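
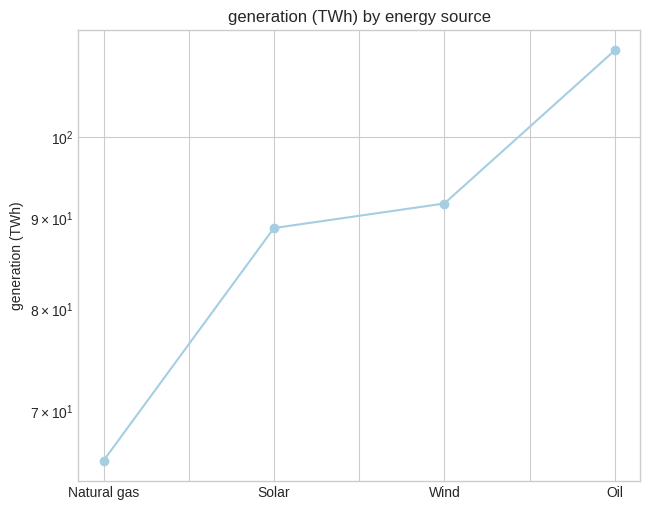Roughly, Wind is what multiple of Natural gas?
Wind ≈ 90, Natural gas ≈ 65; 90/65 ≈ 1.38.

≈ 1.38×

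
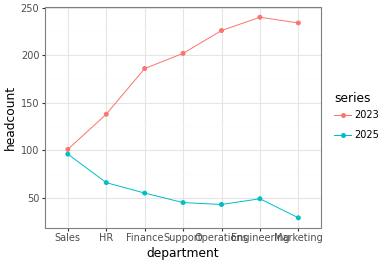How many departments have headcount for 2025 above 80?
1

Above 80: Sales.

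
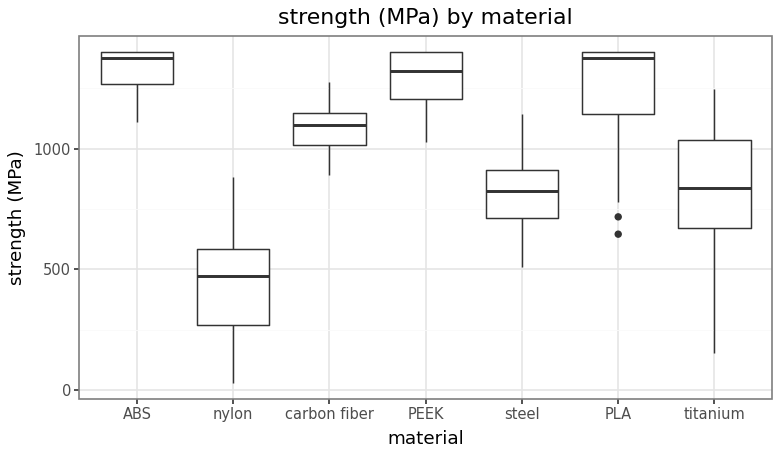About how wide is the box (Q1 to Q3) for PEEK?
Q3 ≈ 1400, Q1 ≈ 1200; IQR ≈ 200.

≈ 200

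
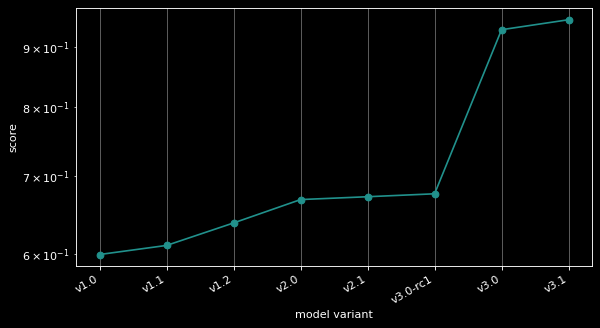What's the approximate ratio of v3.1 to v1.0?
≈ 1.58×

v3.1 ≈ 0.95, v1.0 ≈ 0.60; 0.95/0.60 ≈ 1.58.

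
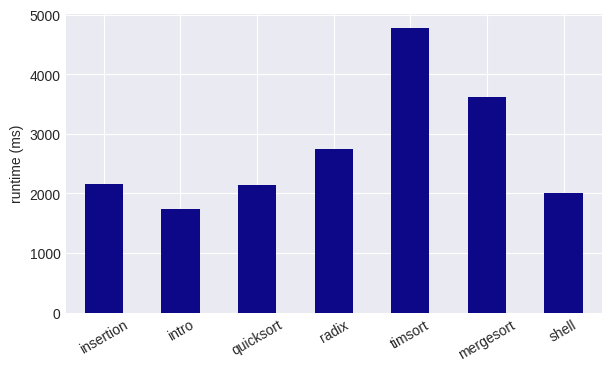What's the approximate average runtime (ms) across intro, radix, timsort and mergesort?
(1500 + 2500 + 5000 + 3500) / 4 ≈ 3125.

≈ 3125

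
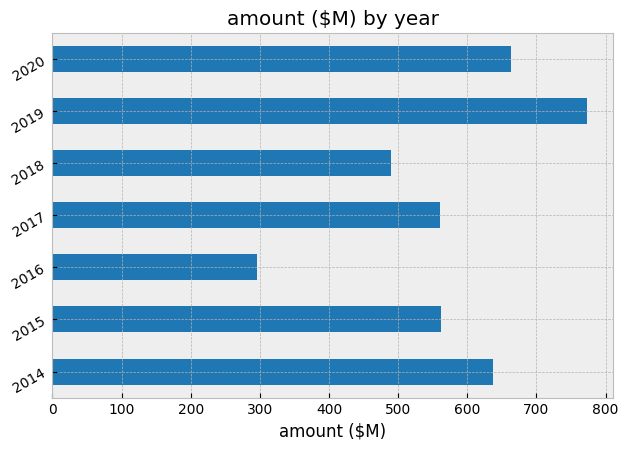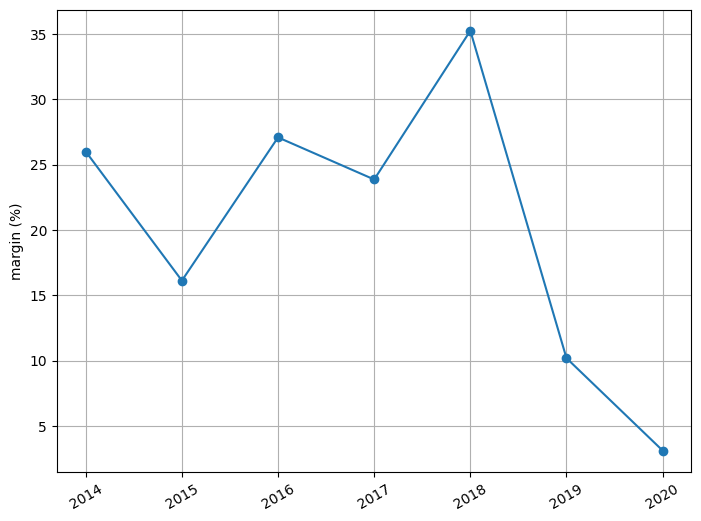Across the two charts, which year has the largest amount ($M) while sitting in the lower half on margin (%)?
Chart 2 median margin (%) ≈ 25; below-median years: 2015, 2019, 2020. Among those, 2019 has the highest amount ($M) (≈ 800).

2019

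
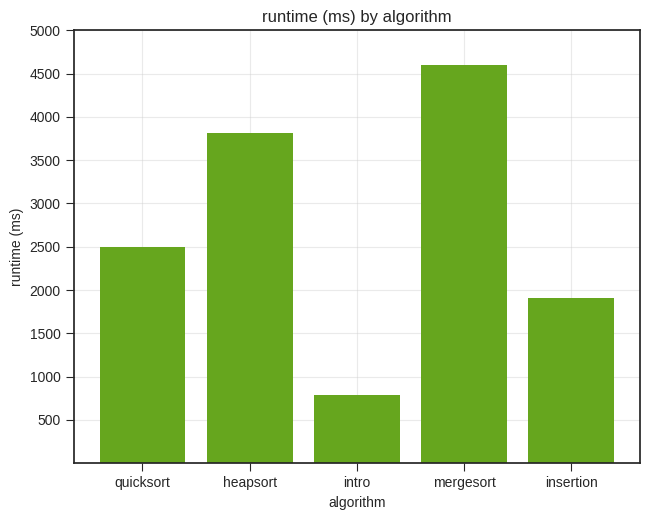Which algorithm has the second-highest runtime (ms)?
heapsort

Top 3: mergesort ≈ 4500, heapsort ≈ 4000, quicksort ≈ 2500.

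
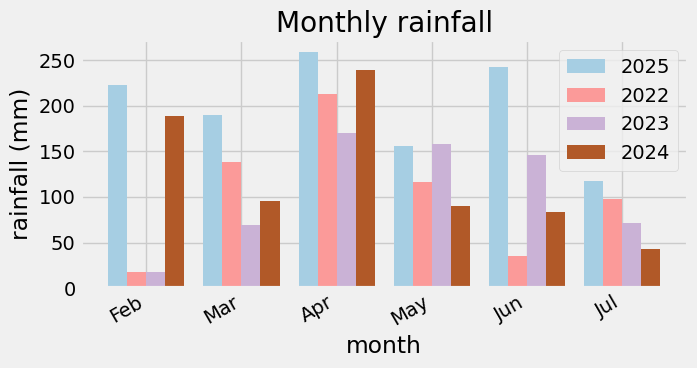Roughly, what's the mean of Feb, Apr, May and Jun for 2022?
(25 + 225 + 125 + 25) / 4 ≈ 100.

≈ 100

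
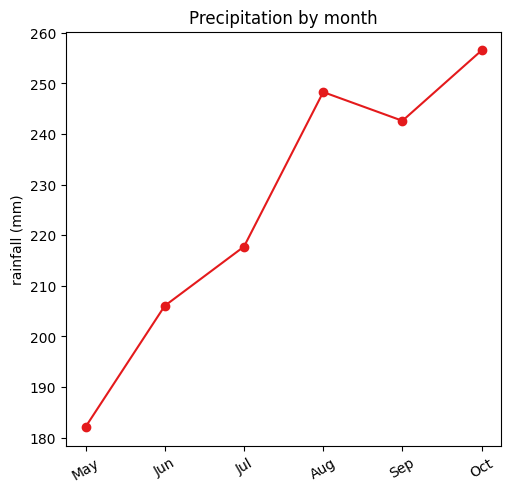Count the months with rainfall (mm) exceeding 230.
Above 230: Aug, Sep, Oct.

3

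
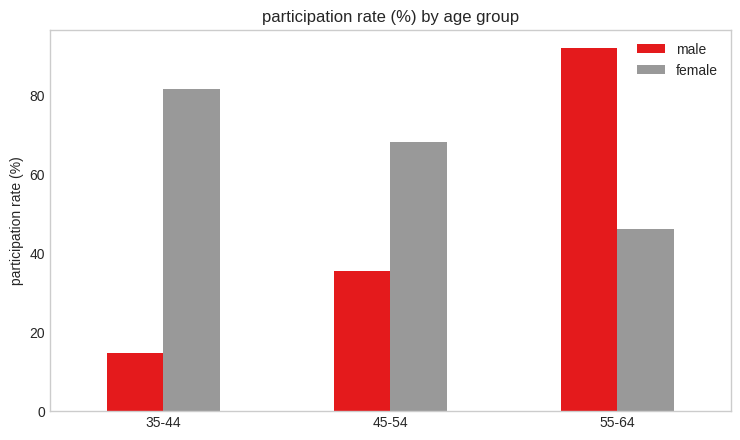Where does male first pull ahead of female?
55-64

45-54: male ≈ 40 vs female ≈ 70 (not yet); 55-64: male ≈ 90 vs female ≈ 50 (first crossover).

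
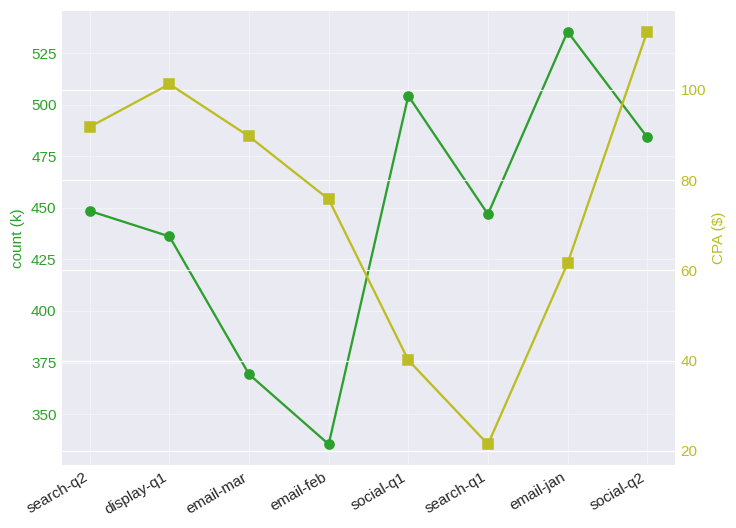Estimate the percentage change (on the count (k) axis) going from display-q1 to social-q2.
≈ +9.1%

display-q1 ≈ 440, social-q2 ≈ 480; (480 − 440) / 440 ≈ +9.1%.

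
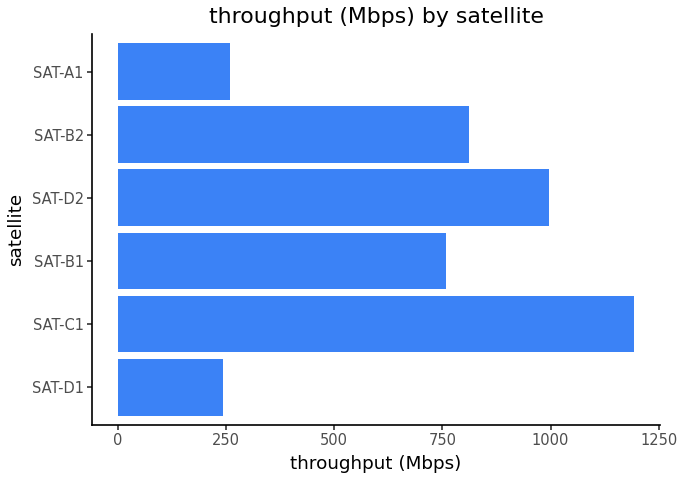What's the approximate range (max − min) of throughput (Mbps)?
Max SAT-C1 ≈ 1200, min SAT-D1 ≈ 200; range ≈ 1000.

≈ 1000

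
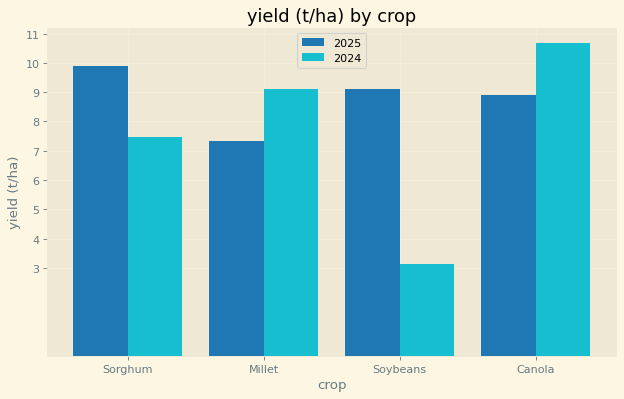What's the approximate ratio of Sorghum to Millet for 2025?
Sorghum ≈ 10, Millet ≈ 7; 10/7 ≈ 1.43.

≈ 1.43×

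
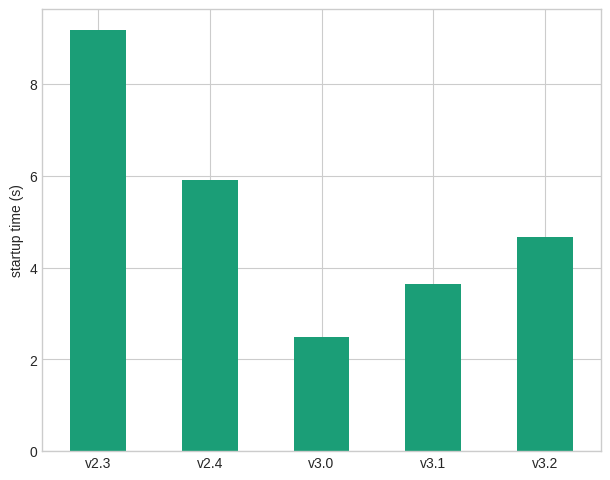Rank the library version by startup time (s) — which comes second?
Top 3: v2.3 ≈ 9, v2.4 ≈ 6, v3.2 ≈ 5.

v2.4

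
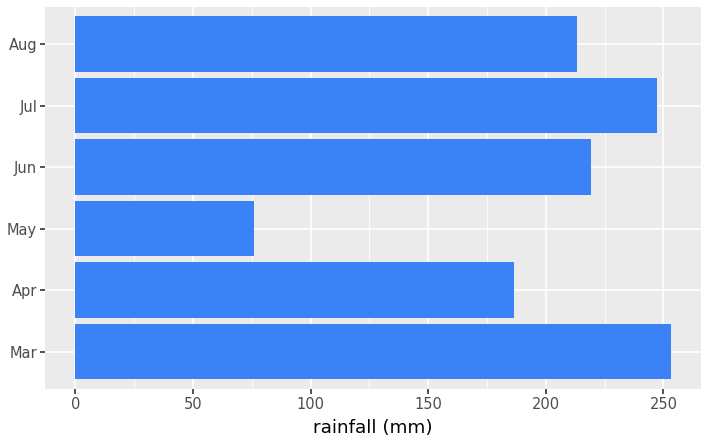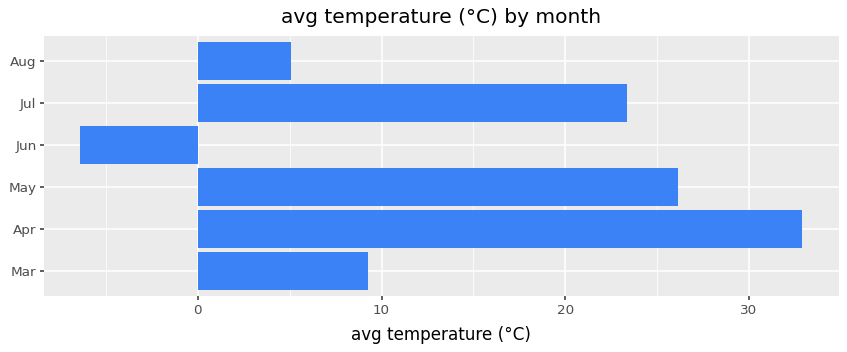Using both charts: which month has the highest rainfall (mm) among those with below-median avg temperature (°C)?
Mar

Chart 2 median avg temperature (°C) ≈ 15; below-median months: Mar, Jun, Aug. Among those, Mar has the highest rainfall (mm) (≈ 250).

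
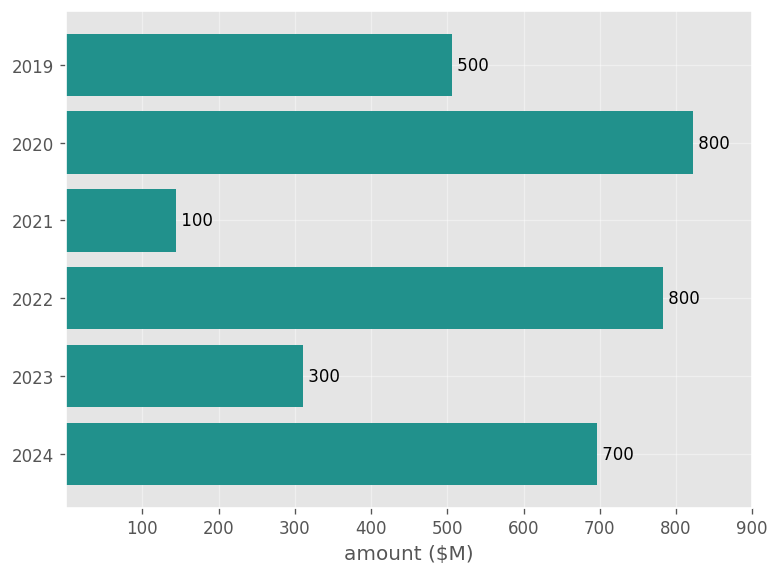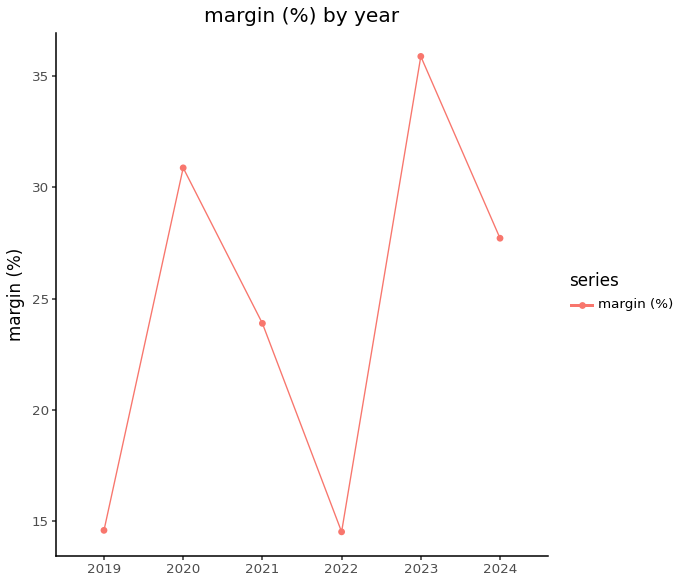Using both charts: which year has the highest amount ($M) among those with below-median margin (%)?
2022

Chart 2 median margin (%) ≈ 25; below-median years: 2019, 2021, 2022. Among those, 2022 has the highest amount ($M) (≈ 800).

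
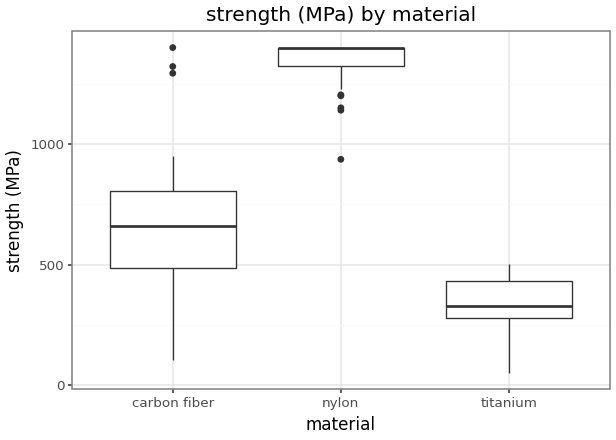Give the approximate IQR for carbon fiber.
≈ 300

Q3 ≈ 800, Q1 ≈ 500; IQR ≈ 300.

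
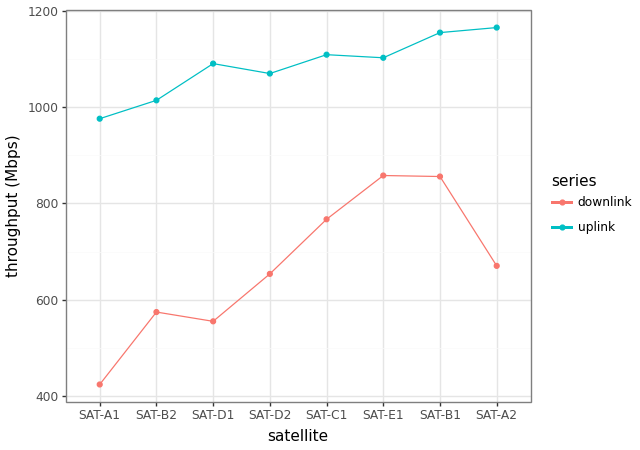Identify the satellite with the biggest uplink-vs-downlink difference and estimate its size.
SAT-A1: uplink ≈ 1000, downlink ≈ 400 → gap ≈ 600. Next-largest (SAT-D1) is only ≈ 500.

SAT-A1, ≈ 600 Mbps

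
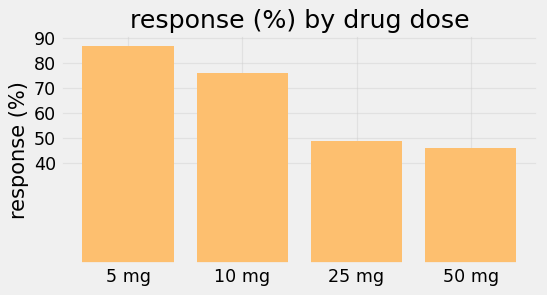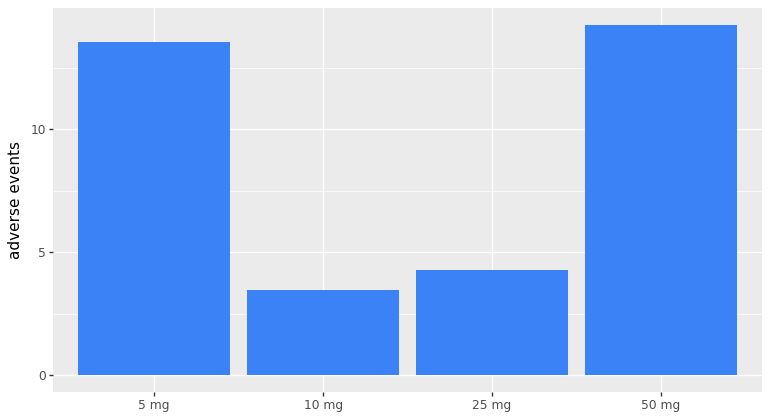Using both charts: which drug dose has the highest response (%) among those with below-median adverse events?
Chart 2 median adverse events ≈ 8; below-median drug doses: 10 mg, 25 mg. Among those, 10 mg has the highest response (%) (≈ 80).

10 mg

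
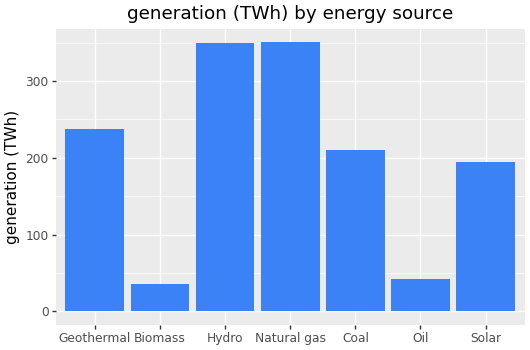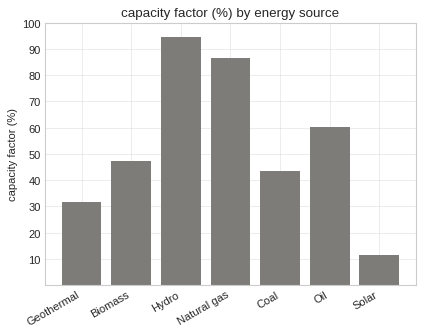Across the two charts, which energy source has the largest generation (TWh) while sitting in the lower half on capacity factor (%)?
Chart 2 median capacity factor (%) ≈ 50; below-median energy sources: Geothermal, Coal, Solar. Among those, Geothermal has the highest generation (TWh) (≈ 250).

Geothermal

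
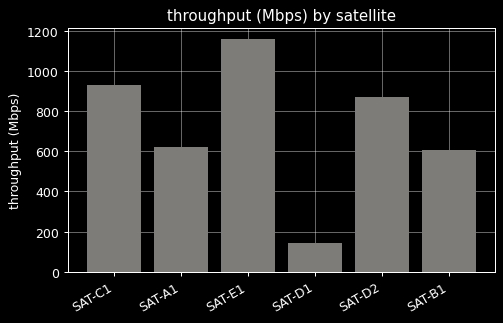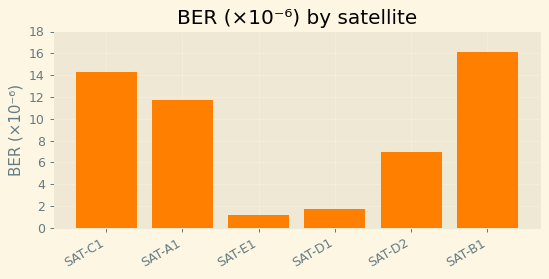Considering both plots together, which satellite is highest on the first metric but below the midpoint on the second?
SAT-E1

Chart 2 median BER (×10⁻⁶) ≈ 10; below-median satellites: SAT-E1, SAT-D1, SAT-D2. Among those, SAT-E1 has the highest throughput (Mbps) (≈ 1200).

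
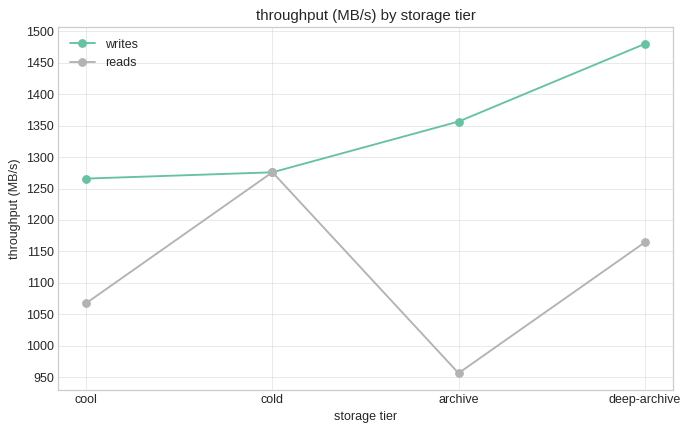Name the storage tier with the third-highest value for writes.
cold

Top 4 for writes: deep-archive ≈ 1500, archive ≈ 1350, cold ≈ 1300, cool ≈ 1250.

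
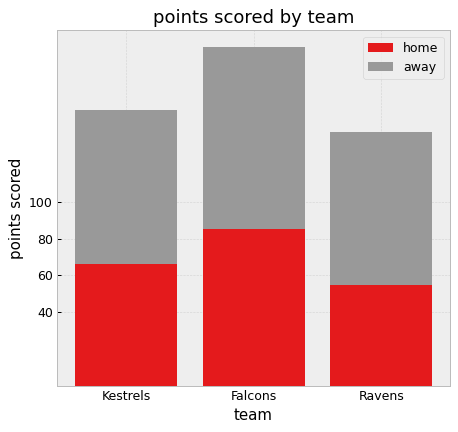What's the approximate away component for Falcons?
≈ 100

away top ≈ 180, bottom ≈ 80; segment ≈ 100.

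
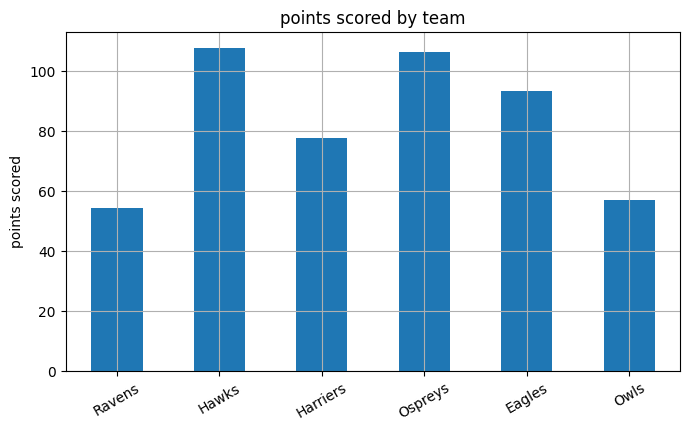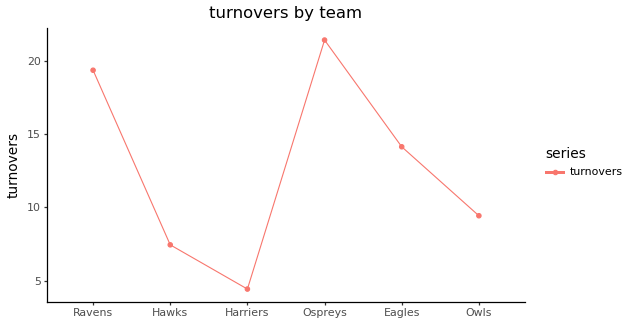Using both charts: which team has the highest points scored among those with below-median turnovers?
Chart 2 median turnovers ≈ 12; below-median teams: Hawks, Harriers, Owls. Among those, Hawks has the highest points scored (≈ 110).

Hawks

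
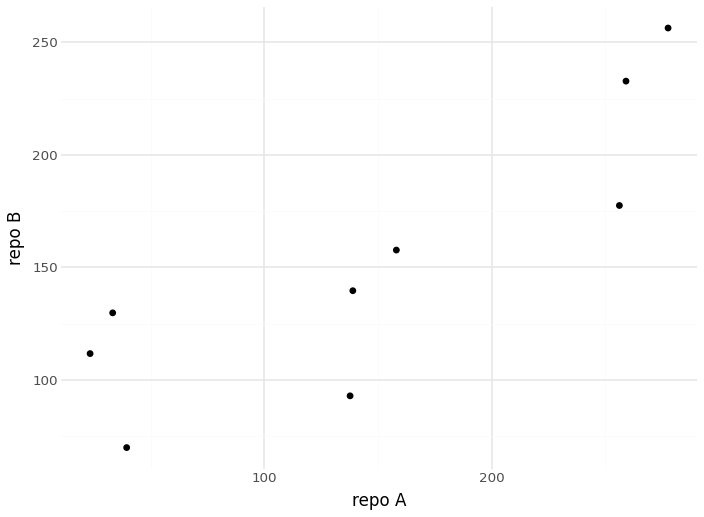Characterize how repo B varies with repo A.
positive, strong

Points are positively correlated; strong (|r| ≈ 0.9).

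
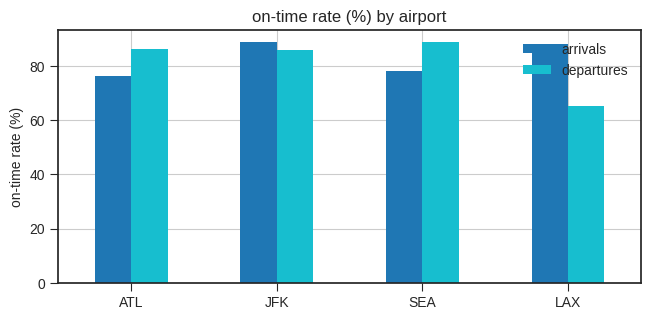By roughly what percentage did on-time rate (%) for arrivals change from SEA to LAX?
≈ +12.5%

SEA ≈ 80, LAX ≈ 90; (90 − 80) / 80 ≈ +12.5%.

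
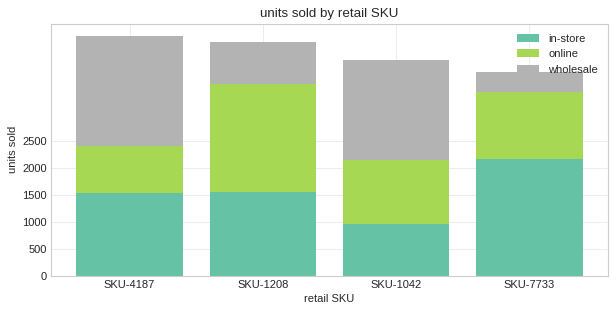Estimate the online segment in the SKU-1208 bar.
≈ 2000

online top ≈ 3500, bottom ≈ 1500; segment ≈ 2000.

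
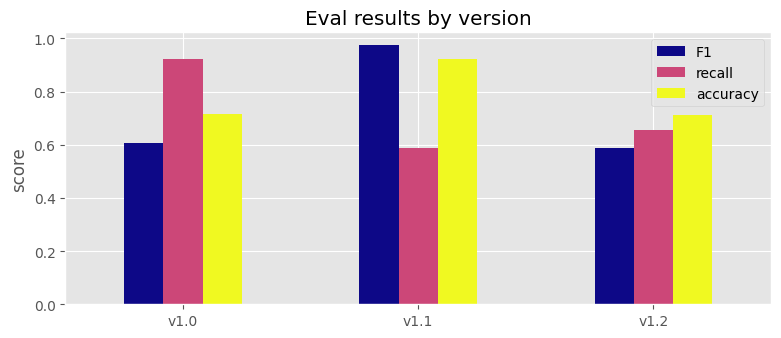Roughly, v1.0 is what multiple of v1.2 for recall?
v1.0 ≈ 0.9, v1.2 ≈ 0.7; 0.9/0.7 ≈ 1.29.

≈ 1.29×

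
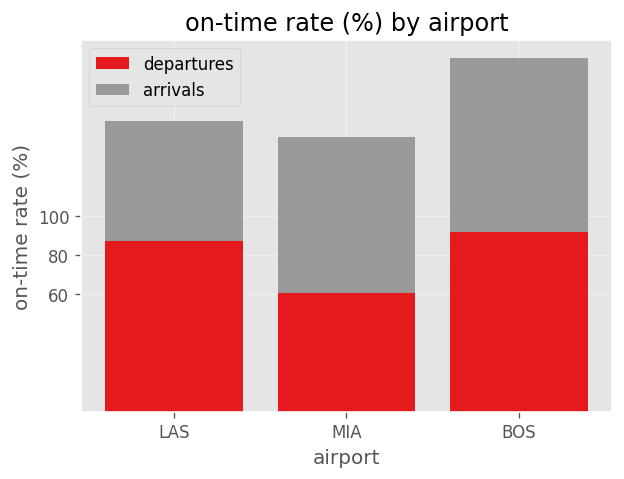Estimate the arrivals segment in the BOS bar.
arrivals top ≈ 180, bottom ≈ 100; segment ≈ 80.

≈ 80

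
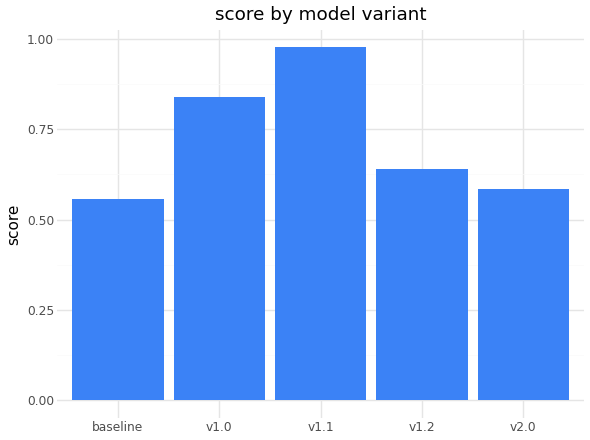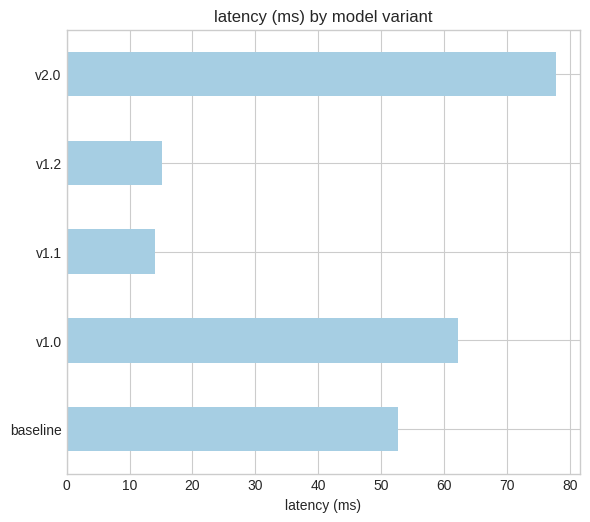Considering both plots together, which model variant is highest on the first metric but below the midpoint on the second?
v1.1

Chart 2 median latency (ms) ≈ 50; below-median model variants: v1.1, v1.2. Among those, v1.1 has the highest score (≈ 1).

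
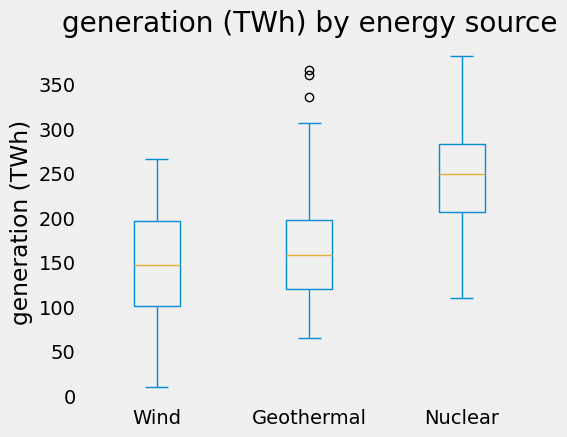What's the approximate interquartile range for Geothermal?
Q3 ≈ 200, Q1 ≈ 120; IQR ≈ 80.

≈ 80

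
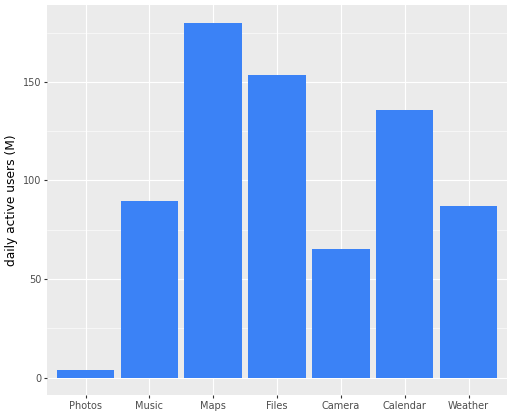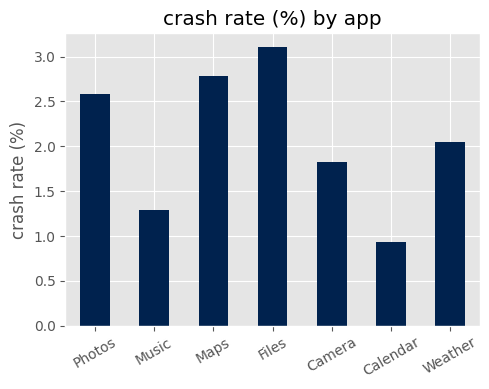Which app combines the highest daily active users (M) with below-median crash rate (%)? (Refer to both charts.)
Chart 2 median crash rate (%) ≈ 2; below-median apps: Music, Camera, Calendar. Among those, Calendar has the highest daily active users (M) (≈ 140).

Calendar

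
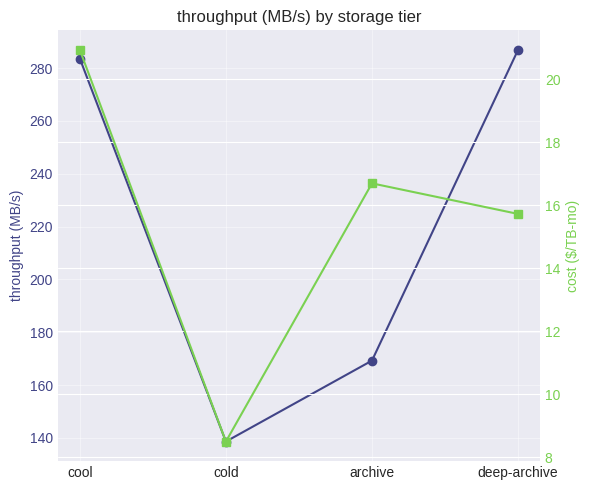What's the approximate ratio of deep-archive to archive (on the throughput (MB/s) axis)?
≈ 1.75×

deep-archive ≈ 280, archive ≈ 160; 280/160 ≈ 1.75.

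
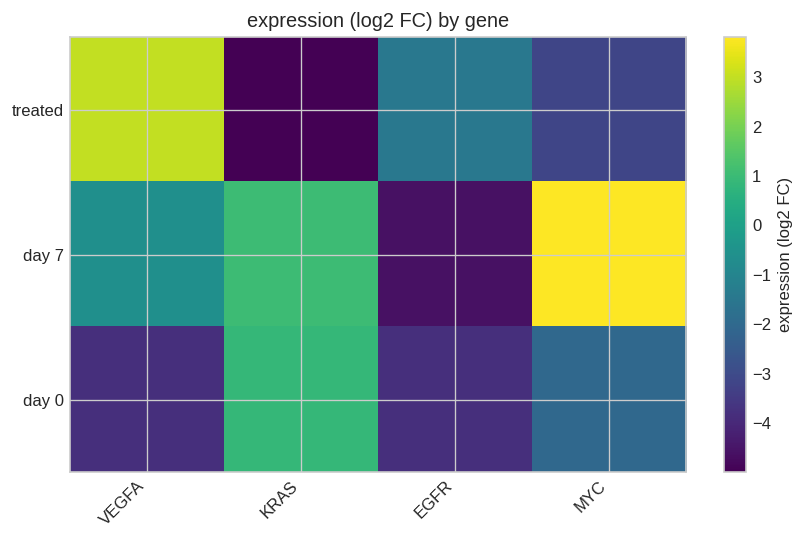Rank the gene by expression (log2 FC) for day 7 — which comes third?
VEGFA

Top 4 for day 7: MYC ≈ 4, KRAS ≈ 1, VEGFA ≈ -1, EGFR ≈ -5.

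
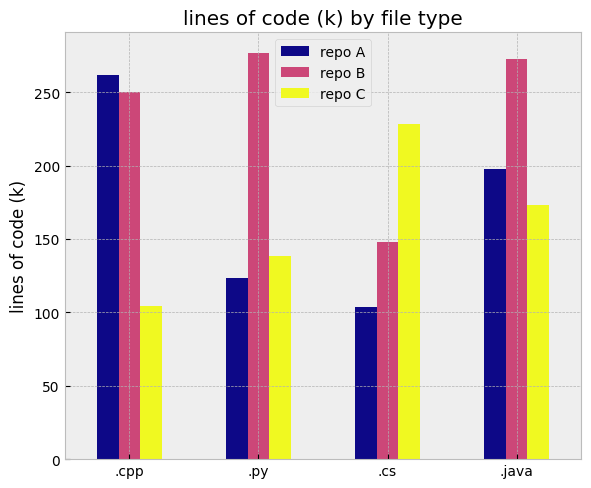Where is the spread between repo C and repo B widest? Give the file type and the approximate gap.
.cpp, ≈ 150 k

.cpp: repo C ≈ 100, repo B ≈ 250 → gap ≈ 150. Next-largest (.py) is only ≈ 125.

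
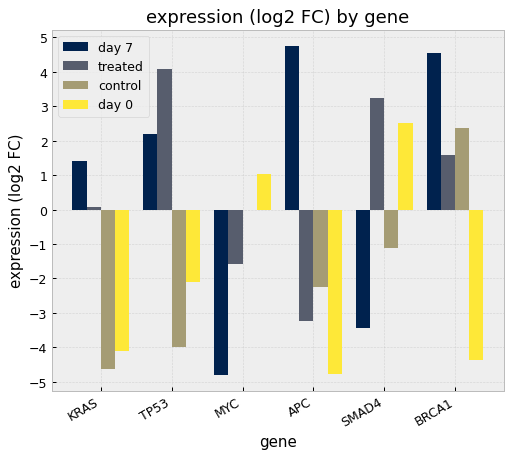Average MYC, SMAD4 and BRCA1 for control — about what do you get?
≈ 0

(0 + -1 + 2) / 3 ≈ 0.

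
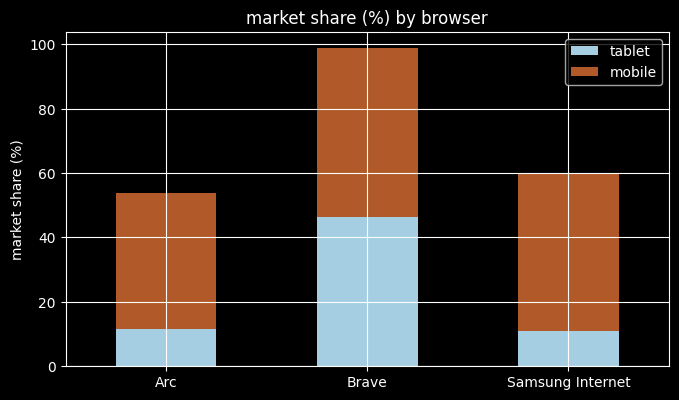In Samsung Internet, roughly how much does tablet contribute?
tablet top ≈ 10, bottom ≈ 0; segment ≈ 10.

≈ 10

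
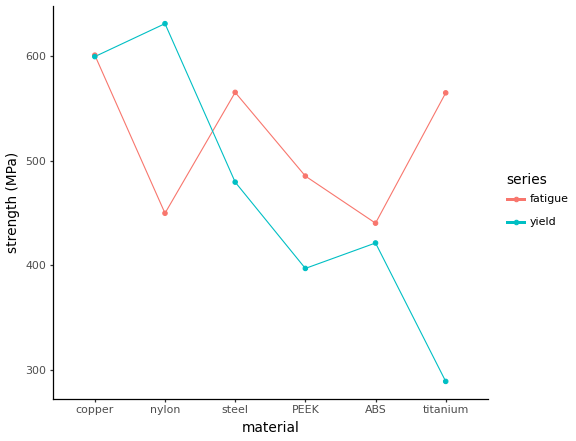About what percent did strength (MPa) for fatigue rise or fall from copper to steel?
≈ -8.3%

copper ≈ 600, steel ≈ 550; (550 − 600) / 600 ≈ -8.3%.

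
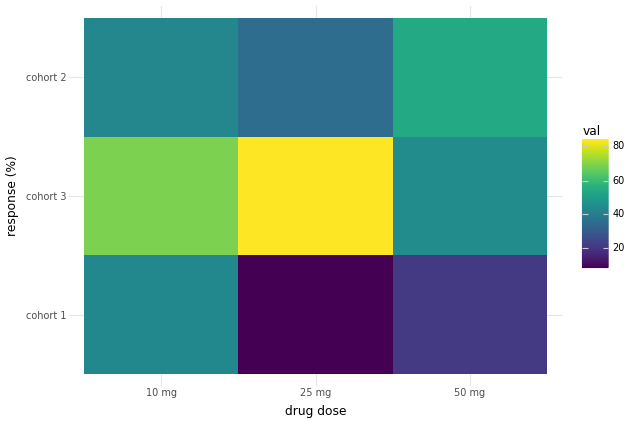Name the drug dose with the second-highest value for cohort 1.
50 mg

Top 3 for cohort 1: 10 mg ≈ 40, 50 mg ≈ 20, 25 mg ≈ 10.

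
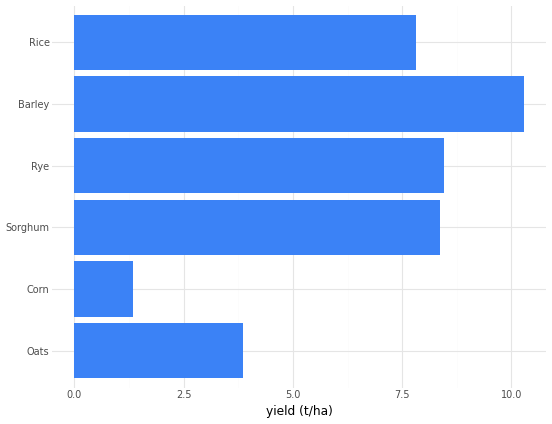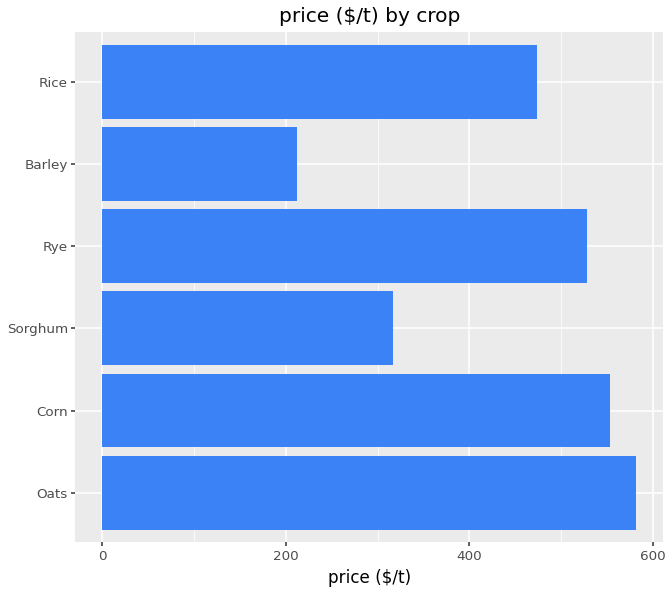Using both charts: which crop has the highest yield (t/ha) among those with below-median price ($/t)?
Chart 2 median price ($/t) ≈ 500; below-median crops: Sorghum, Barley, Rice. Among those, Barley has the highest yield (t/ha) (≈ 10).

Barley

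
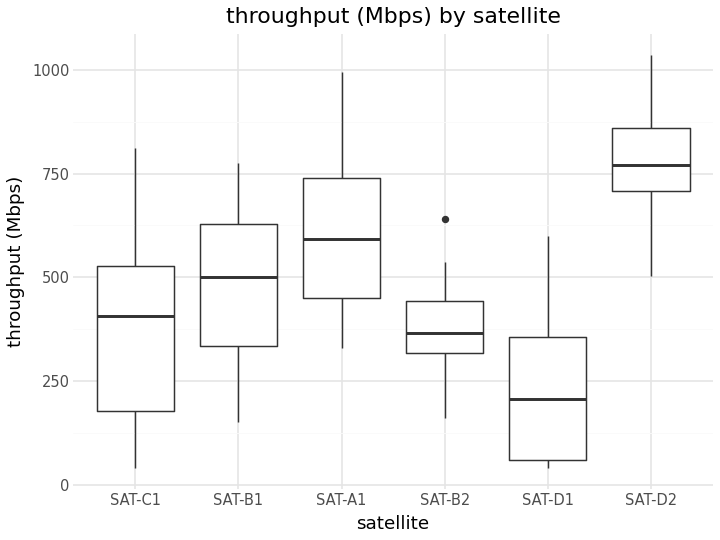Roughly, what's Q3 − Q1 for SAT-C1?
Q3 ≈ 550, Q1 ≈ 200; IQR ≈ 350.

≈ 350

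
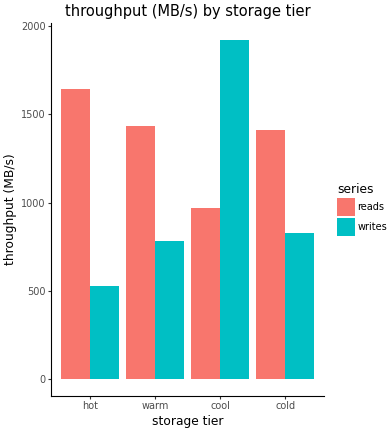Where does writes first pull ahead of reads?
warm: writes ≈ 800 vs reads ≈ 1400 (not yet); cool: writes ≈ 2000 vs reads ≈ 1000 (first crossover).

cool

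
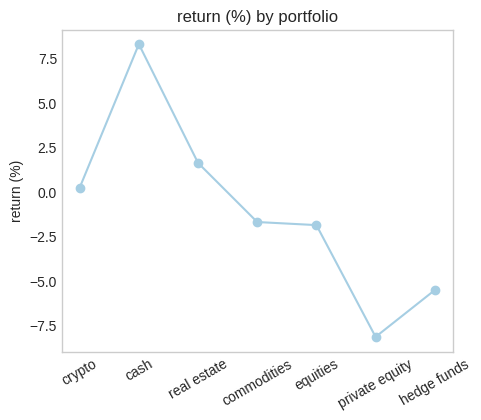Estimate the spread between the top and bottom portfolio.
≈ 16

Max cash ≈ 8, min private equity ≈ -8; range ≈ 16.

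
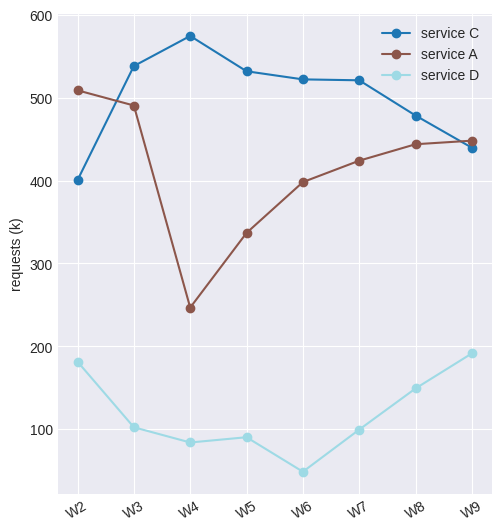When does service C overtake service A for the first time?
W2: service C ≈ 400 vs service A ≈ 500 (not yet); W3: service C ≈ 550 vs service A ≈ 500 (first crossover).

W3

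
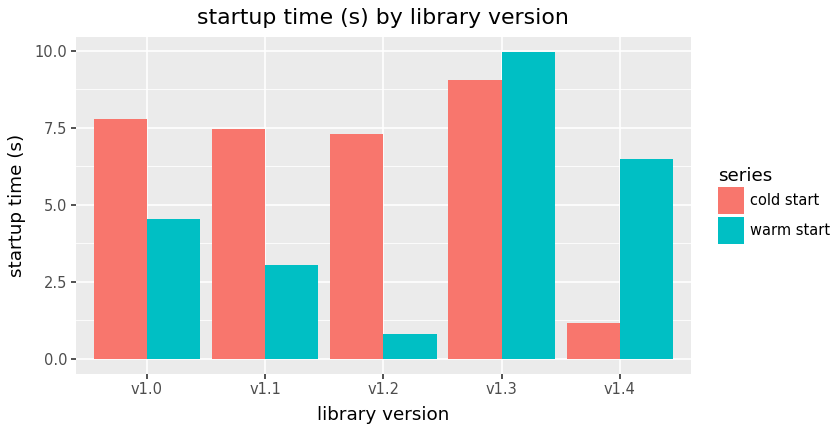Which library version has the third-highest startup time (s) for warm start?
Top 4 for warm start: v1.3 ≈ 10, v1.4 ≈ 6, v1.0 ≈ 5, v1.1 ≈ 3.

v1.0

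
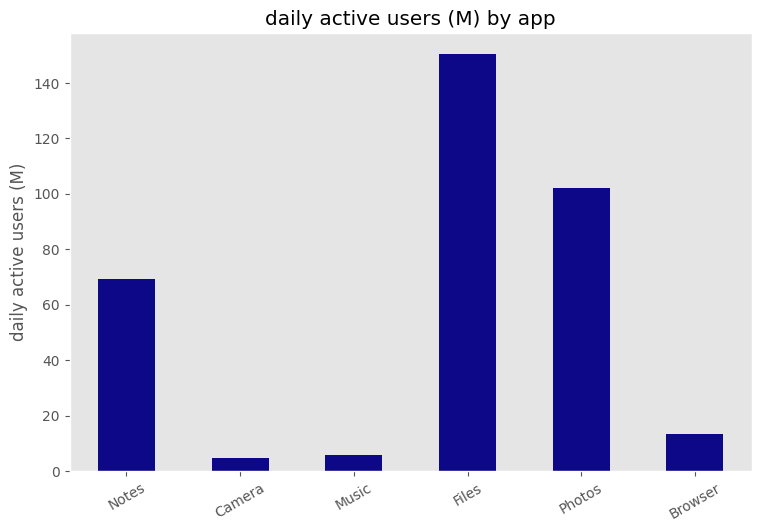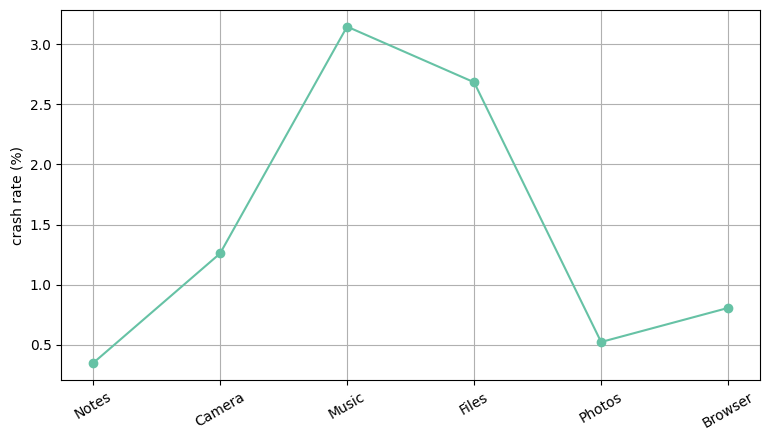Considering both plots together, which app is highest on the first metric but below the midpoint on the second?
Photos

Chart 2 median crash rate (%) ≈ 1; below-median apps: Notes, Photos, Browser. Among those, Photos has the highest daily active users (M) (≈ 100).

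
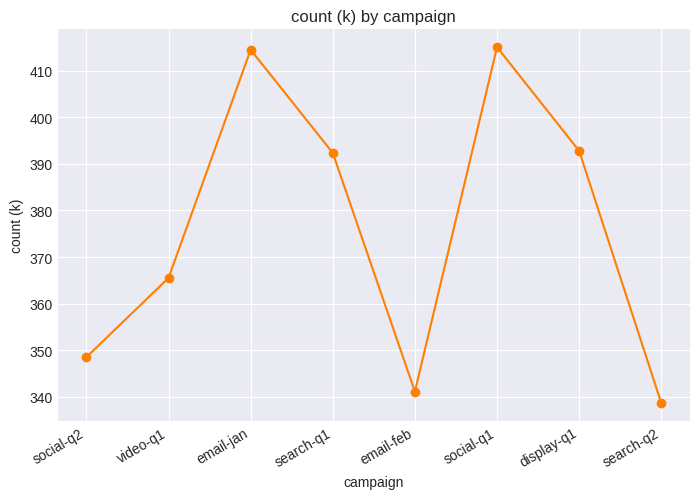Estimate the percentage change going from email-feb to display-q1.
email-feb ≈ 340, display-q1 ≈ 390; (390 − 340) / 340 ≈ +14.7%.

≈ +14.7%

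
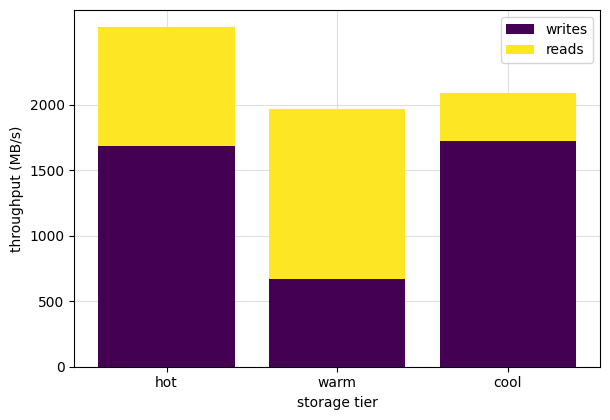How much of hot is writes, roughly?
≈ 1500

writes top ≈ 1500, bottom ≈ 0; segment ≈ 1500.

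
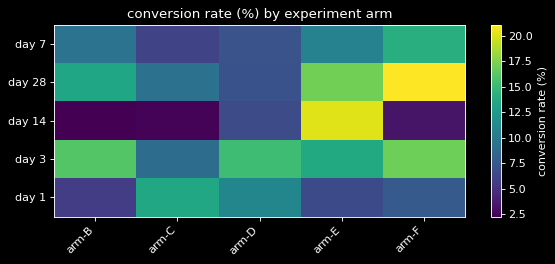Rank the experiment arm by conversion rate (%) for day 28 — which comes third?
Top 4 for day 28: arm-F ≈ 22, arm-E ≈ 18, arm-B ≈ 14, arm-C ≈ 10.

arm-B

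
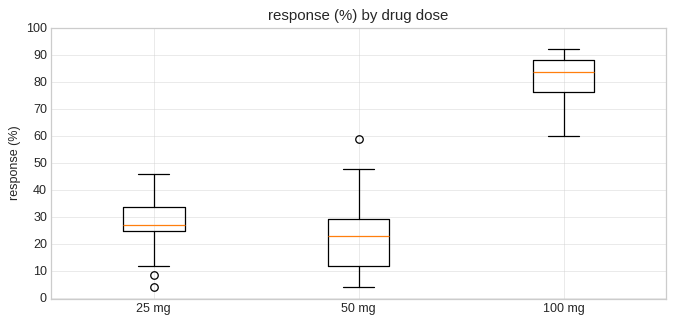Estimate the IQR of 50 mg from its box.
Q3 ≈ 30, Q1 ≈ 10; IQR ≈ 20.

≈ 20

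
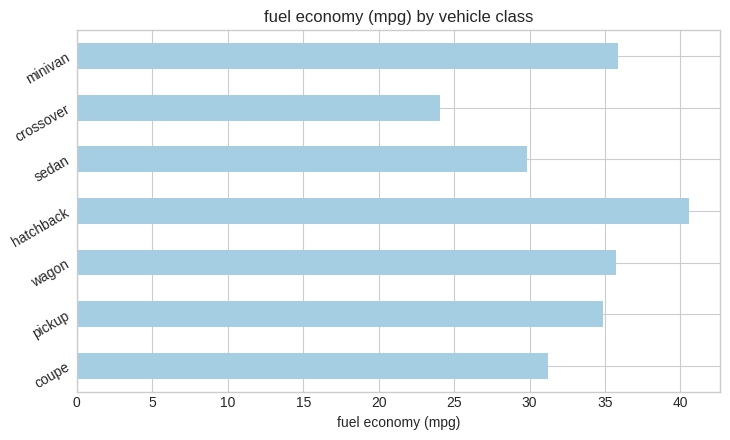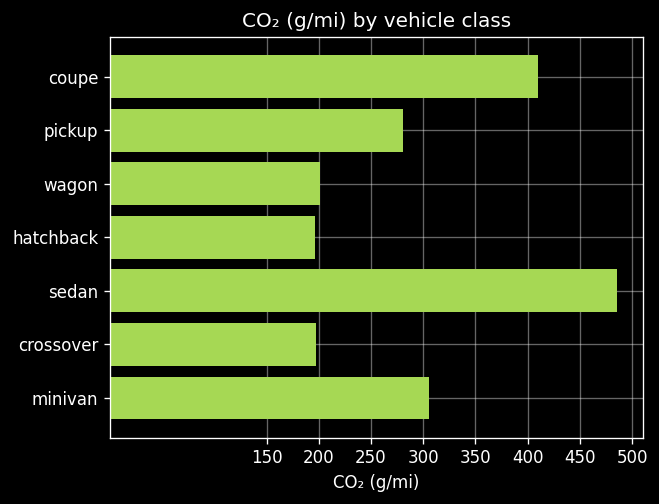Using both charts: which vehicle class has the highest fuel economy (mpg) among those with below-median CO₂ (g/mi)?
hatchback

Chart 2 median CO₂ (g/mi) ≈ 300; below-median vehicle classes: wagon, hatchback, crossover. Among those, hatchback has the highest fuel economy (mpg) (≈ 40).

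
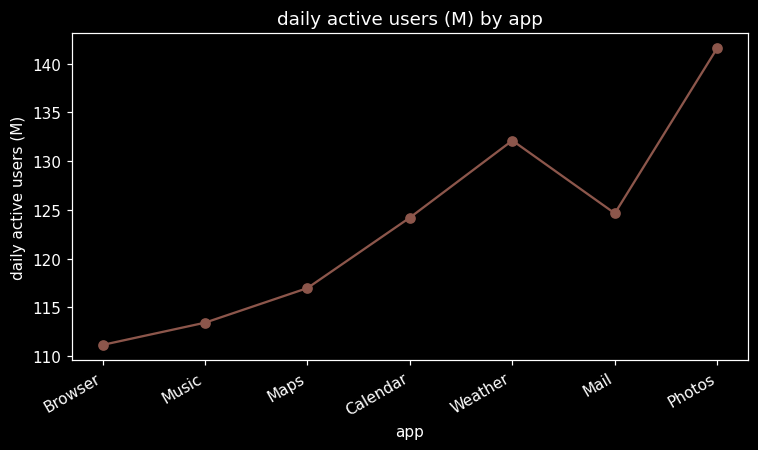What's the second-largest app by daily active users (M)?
Top 3: Photos ≈ 140, Weather ≈ 130, Mail ≈ 125.

Weather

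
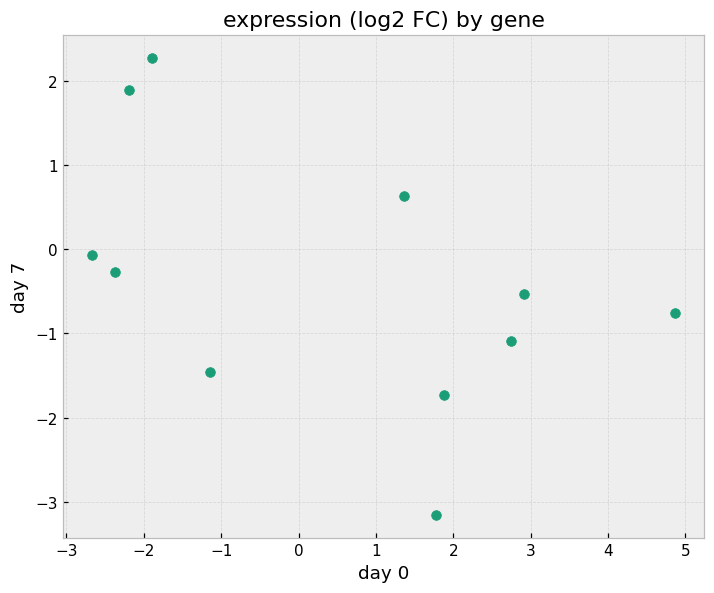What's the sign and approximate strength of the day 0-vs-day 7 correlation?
negative, moderate

Points are negatively correlated; moderate (|r| ≈ 0.5).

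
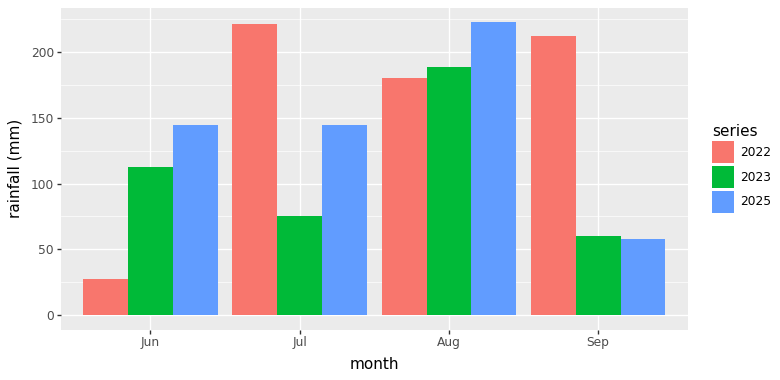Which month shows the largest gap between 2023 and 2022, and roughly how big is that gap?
Sep, ≈ 160 mm

Sep: 2023 ≈ 60, 2022 ≈ 220 → gap ≈ 160. Next-largest (Jul) is only ≈ 140.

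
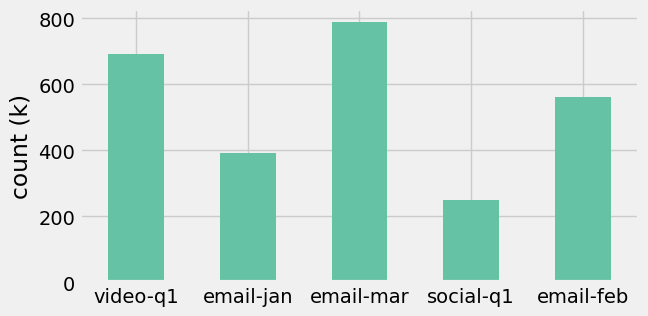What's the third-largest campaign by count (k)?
email-feb

Top 4: email-mar ≈ 800, video-q1 ≈ 700, email-feb ≈ 600, email-jan ≈ 400.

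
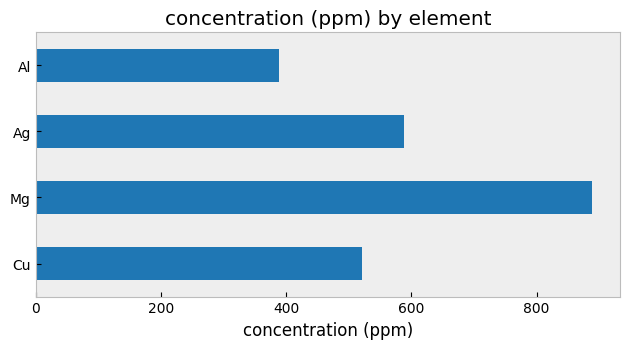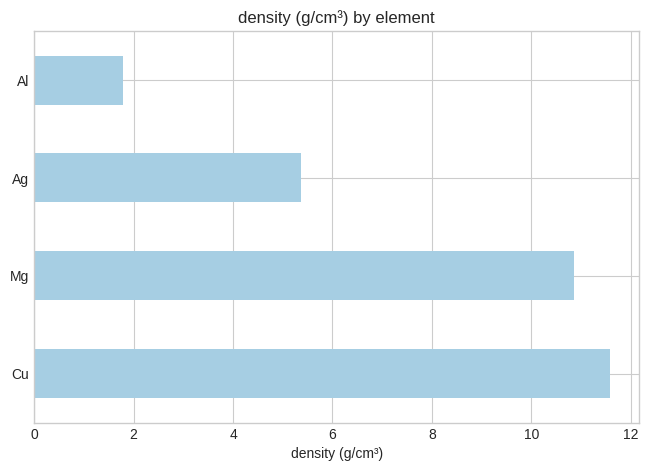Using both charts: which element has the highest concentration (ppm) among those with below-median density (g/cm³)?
Chart 2 median density (g/cm³) ≈ 8; below-median elements: Ag, Al. Among those, Ag has the highest concentration (ppm) (≈ 600).

Ag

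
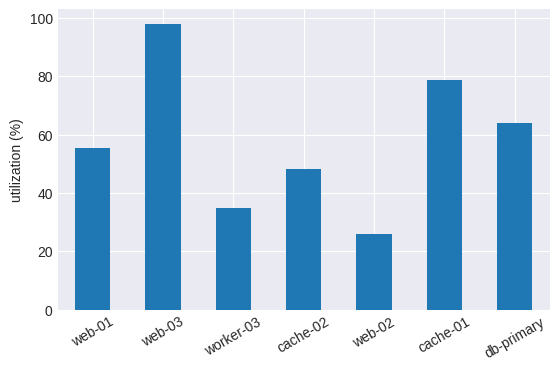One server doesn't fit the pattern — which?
web-03

web-03 ≈ 100; the rest sit between ≈ 30 and ≈ 80.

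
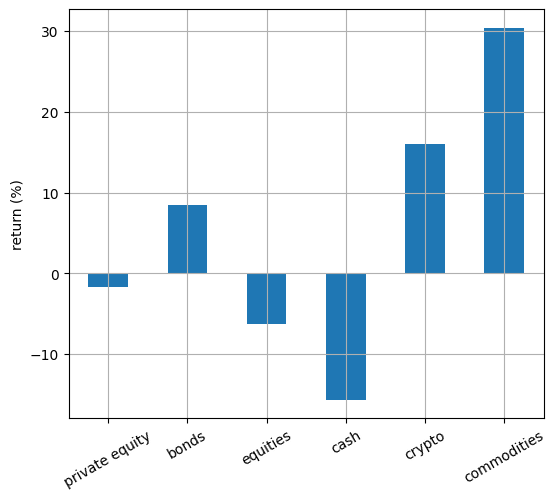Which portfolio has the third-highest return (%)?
bonds

Top 4: commodities ≈ 30, crypto ≈ 15, bonds ≈ 10, private equity ≈ 0.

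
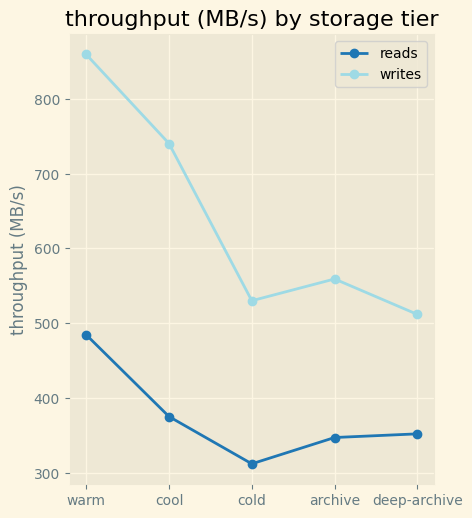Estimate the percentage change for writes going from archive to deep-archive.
≈ -9.1%

archive ≈ 550, deep-archive ≈ 500; (500 − 550) / 550 ≈ -9.1%.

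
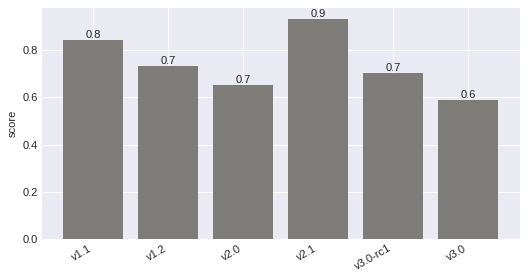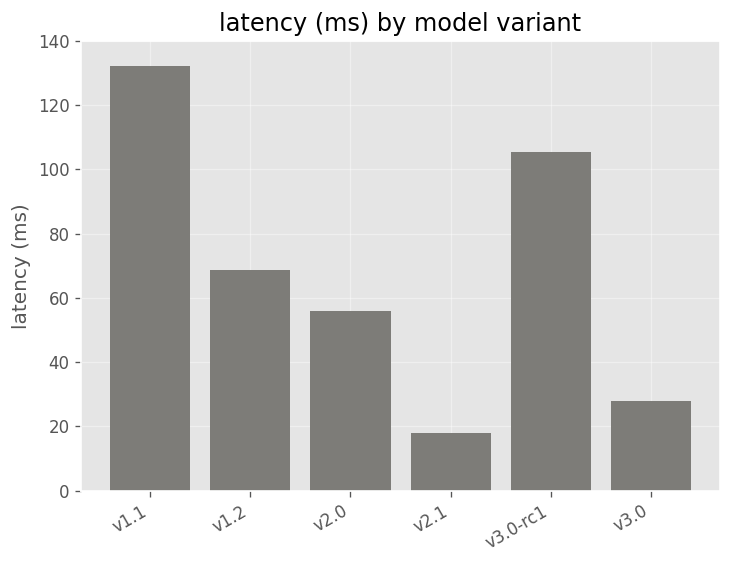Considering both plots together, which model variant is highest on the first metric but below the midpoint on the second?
v2.1

Chart 2 median latency (ms) ≈ 60; below-median model variants: v2.0, v2.1, v3.0. Among those, v2.1 has the highest score (≈ 0.9).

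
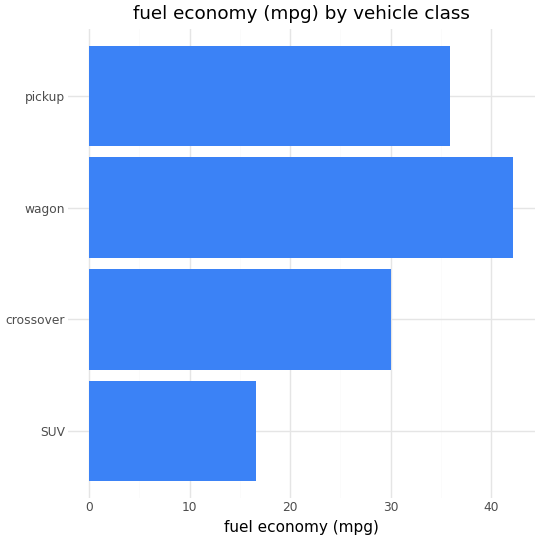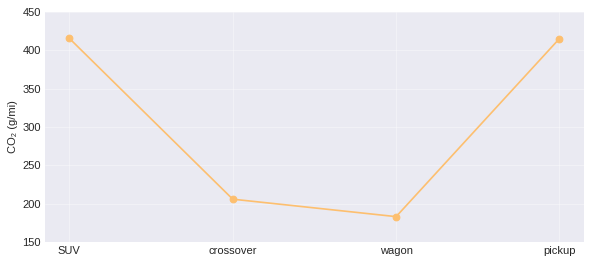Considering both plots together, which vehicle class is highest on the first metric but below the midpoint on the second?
wagon

Chart 2 median CO₂ (g/mi) ≈ 300; below-median vehicle classes: crossover, wagon. Among those, wagon has the highest fuel economy (mpg) (≈ 40).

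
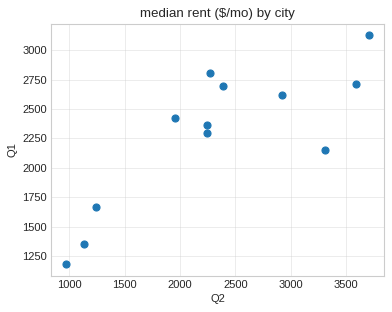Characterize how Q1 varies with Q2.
Points are positively correlated; strong (|r| ≈ 0.8).

positive, strong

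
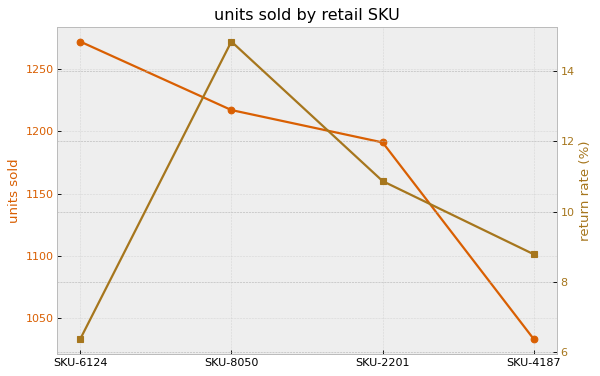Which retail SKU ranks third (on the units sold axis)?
SKU-2201

Top 4 (on the units sold axis): SKU-6124 ≈ 1280, SKU-8050 ≈ 1220, SKU-2201 ≈ 1200, SKU-4187 ≈ 1040.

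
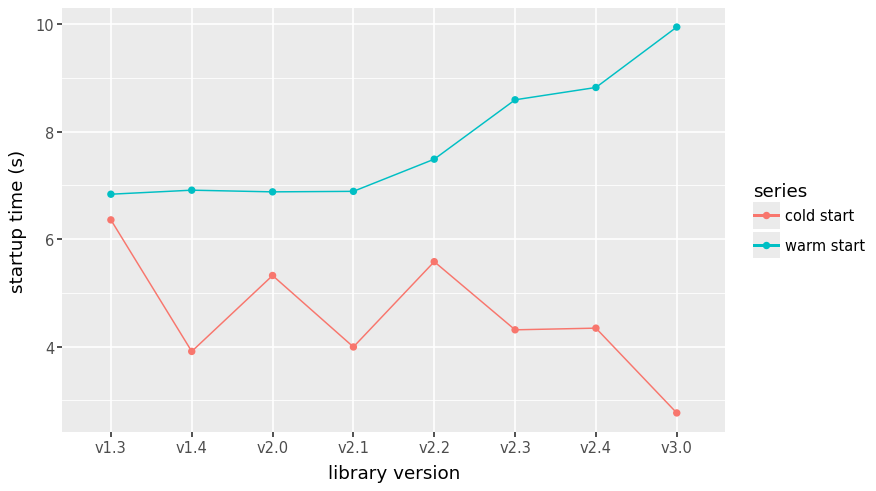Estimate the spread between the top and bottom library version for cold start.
≈ 3

Max v1.3 ≈ 6, min v3.0 ≈ 3; range ≈ 3.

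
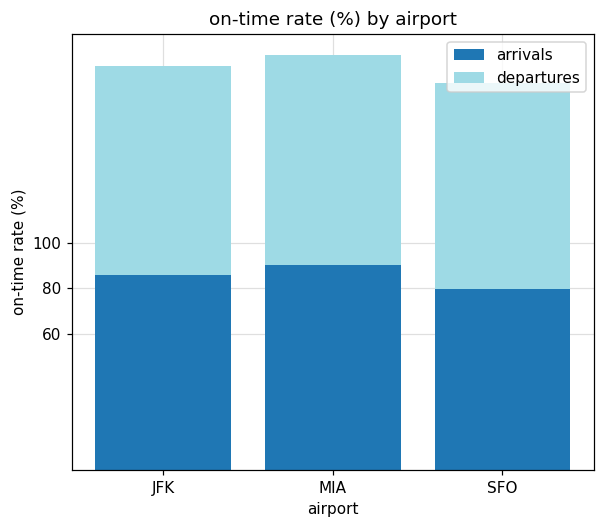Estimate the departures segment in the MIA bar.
departures top ≈ 180, bottom ≈ 80; segment ≈ 100.

≈ 100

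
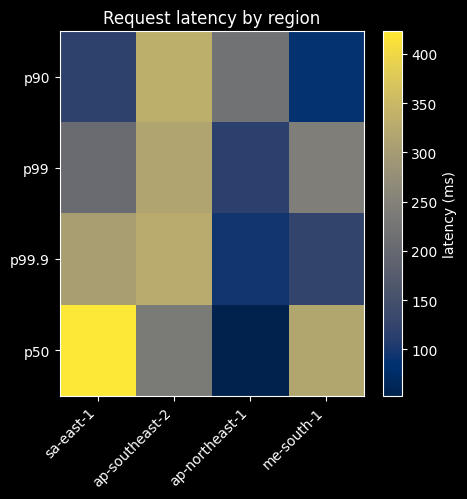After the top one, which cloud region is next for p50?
me-south-1

Top 3 for p50: sa-east-1 ≈ 400, me-south-1 ≈ 300, ap-southeast-2 ≈ 250.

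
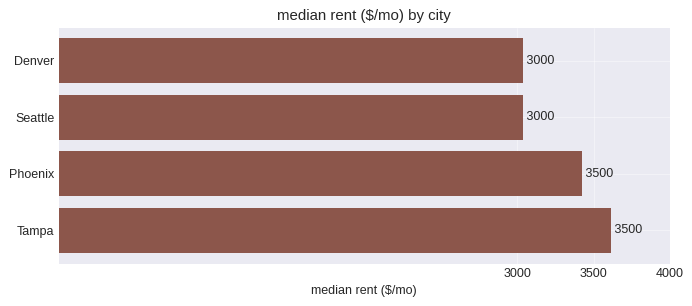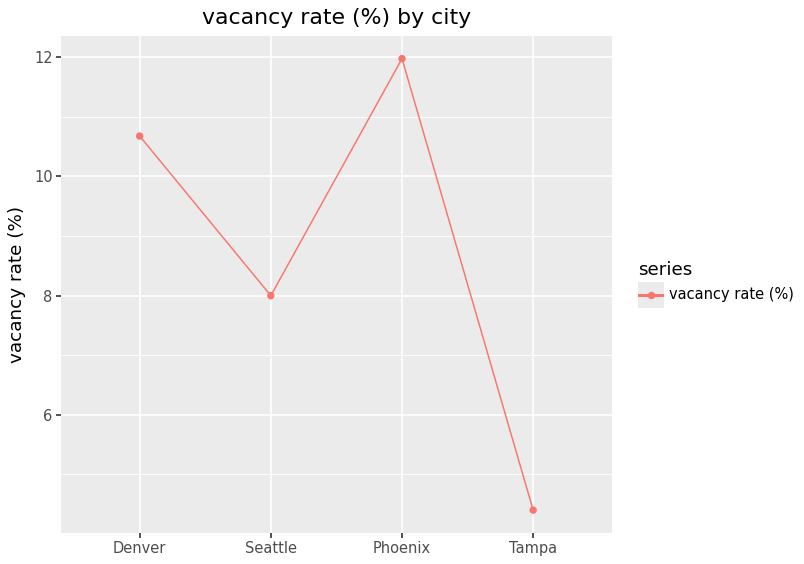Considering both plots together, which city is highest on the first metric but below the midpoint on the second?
Chart 2 median vacancy rate (%) ≈ 10; below-median cities: Seattle, Tampa. Among those, Tampa has the highest median rent ($/mo) (≈ 3500).

Tampa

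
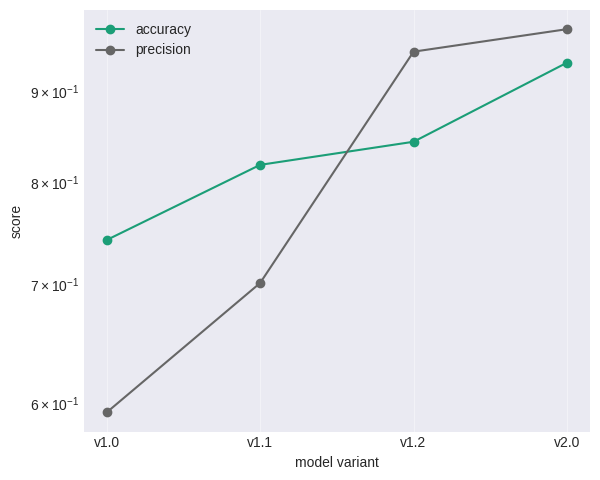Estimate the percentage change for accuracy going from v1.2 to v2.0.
≈ +11.8%

v1.2 ≈ 0.85, v2.0 ≈ 0.95; (0.95 − 0.85) / 0.85 ≈ +11.8%.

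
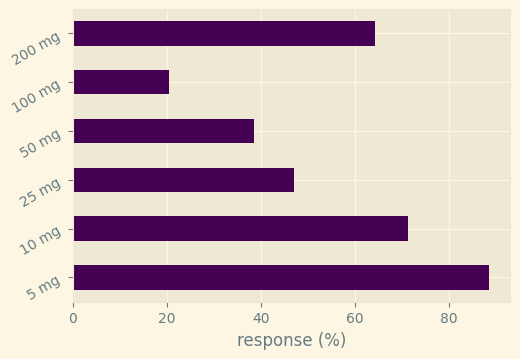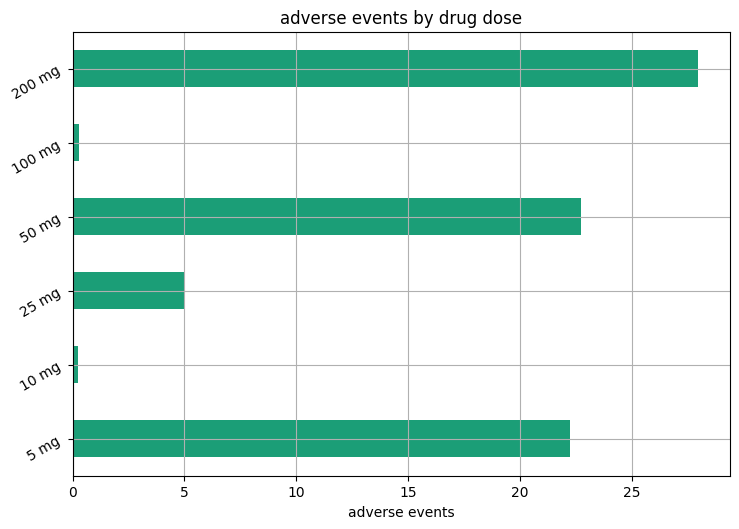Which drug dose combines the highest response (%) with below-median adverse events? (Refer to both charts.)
Chart 2 median adverse events ≈ 15; below-median drug doses: 10 mg, 25 mg, 100 mg. Among those, 10 mg has the highest response (%) (≈ 70).

10 mg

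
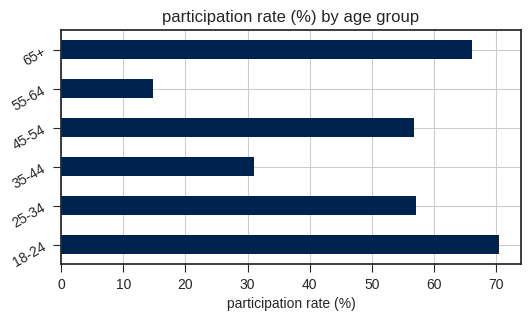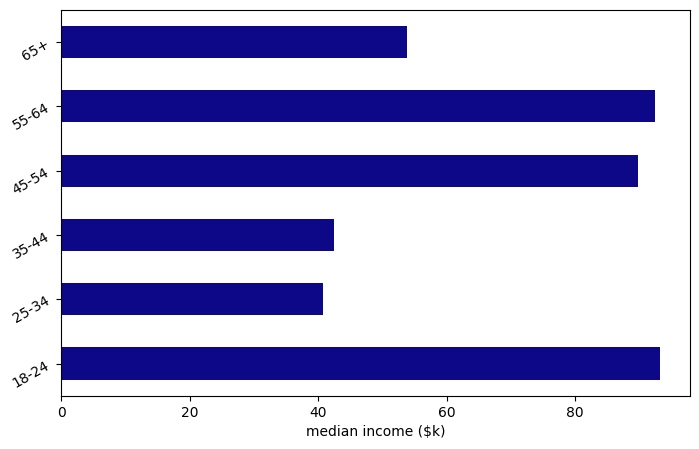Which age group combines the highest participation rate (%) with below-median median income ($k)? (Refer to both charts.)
65+

Chart 2 median median income ($k) ≈ 70; below-median age groups: 25-34, 35-44, 65+. Among those, 65+ has the highest participation rate (%) (≈ 70).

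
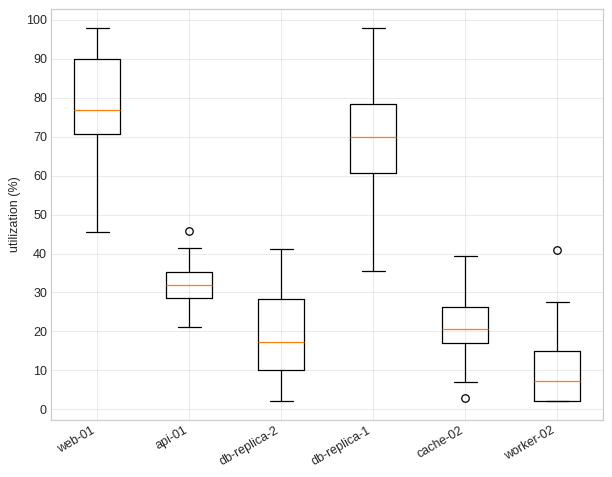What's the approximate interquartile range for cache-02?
≈ 10

Q3 ≈ 30, Q1 ≈ 20; IQR ≈ 10.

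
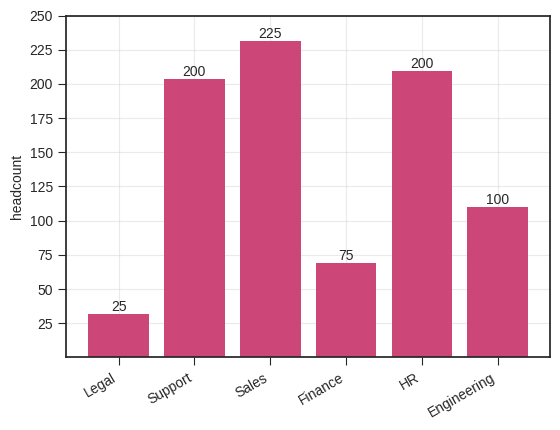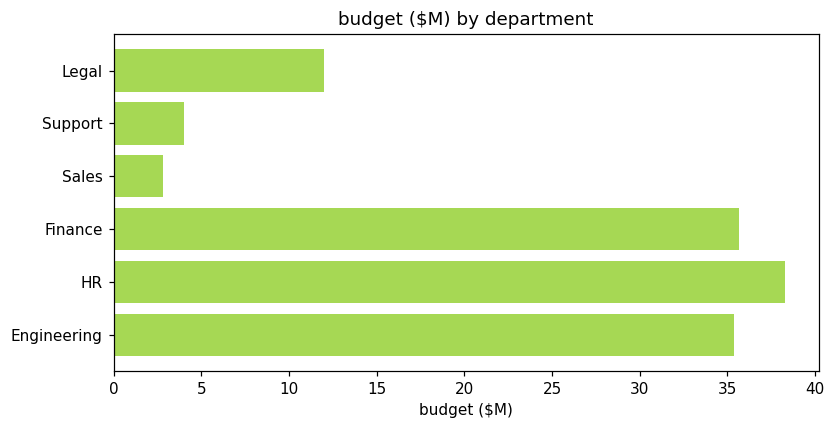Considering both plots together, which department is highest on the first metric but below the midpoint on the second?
Sales

Chart 2 median budget ($M) ≈ 25; below-median departments: Legal, Support, Sales. Among those, Sales has the highest headcount (≈ 225).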